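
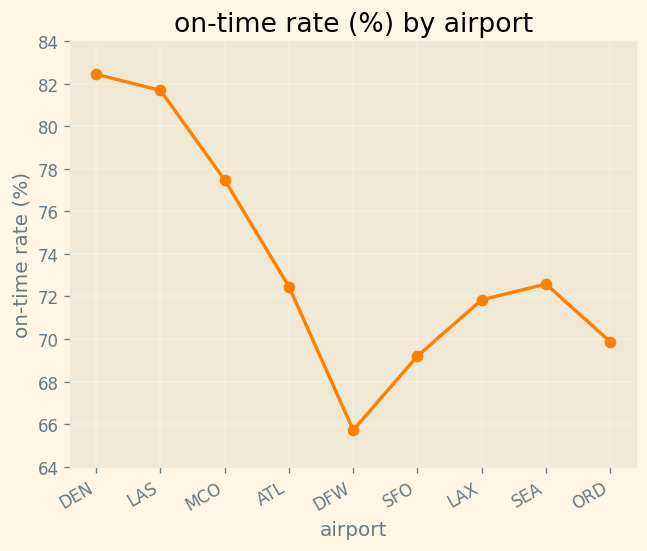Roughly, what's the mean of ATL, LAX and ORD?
(72 + 72 + 70) / 3 ≈ 71.

≈ 71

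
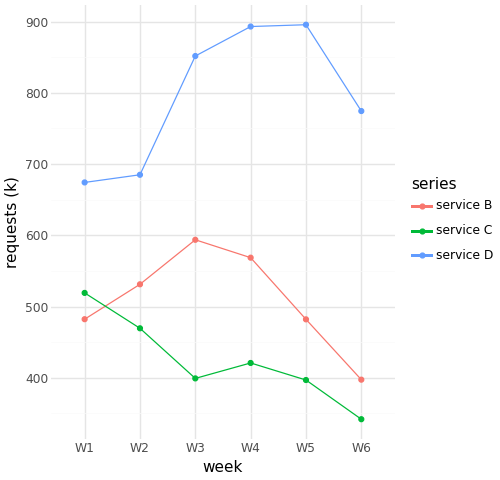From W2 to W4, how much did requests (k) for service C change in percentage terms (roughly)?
W2 ≈ 450, W4 ≈ 400; (400 − 450) / 450 ≈ -11.1%.

≈ -11.1%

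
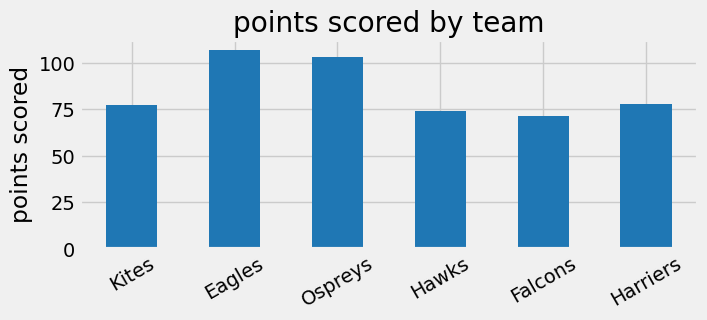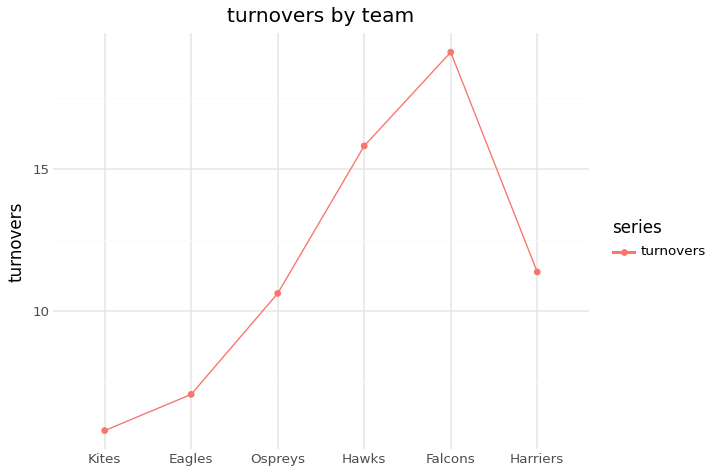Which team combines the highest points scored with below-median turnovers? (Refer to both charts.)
Chart 2 median turnovers ≈ 10; below-median teams: Kites, Eagles, Ospreys. Among those, Eagles has the highest points scored (≈ 110).

Eagles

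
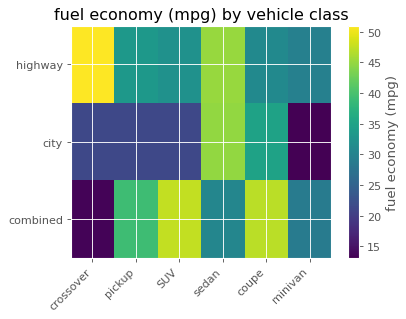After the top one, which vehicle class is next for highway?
sedan

Top 3 for highway: crossover ≈ 50, sedan ≈ 45, pickup ≈ 35.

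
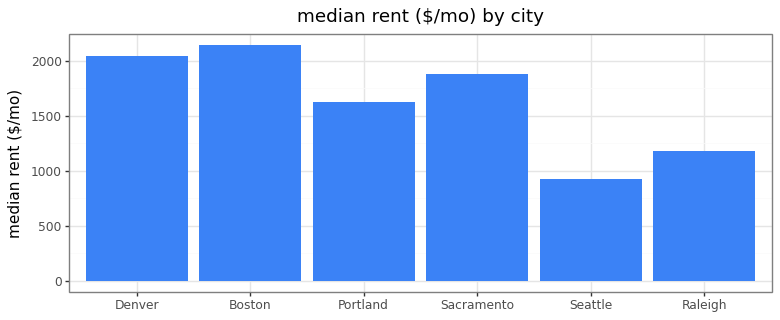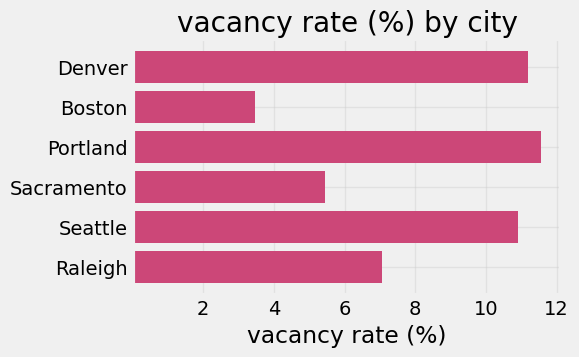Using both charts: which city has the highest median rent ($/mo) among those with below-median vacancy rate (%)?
Chart 2 median vacancy rate (%) ≈ 8; below-median cities: Boston, Sacramento, Raleigh. Among those, Boston has the highest median rent ($/mo) (≈ 2200).

Boston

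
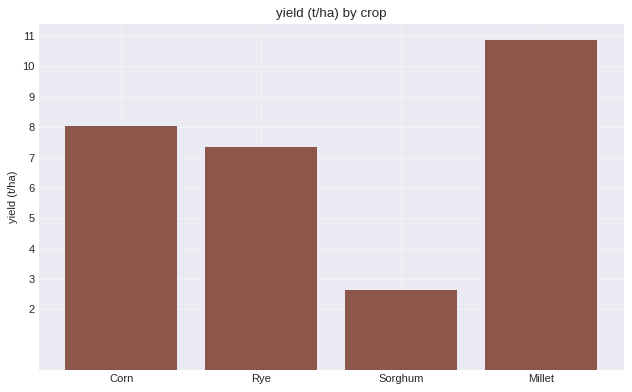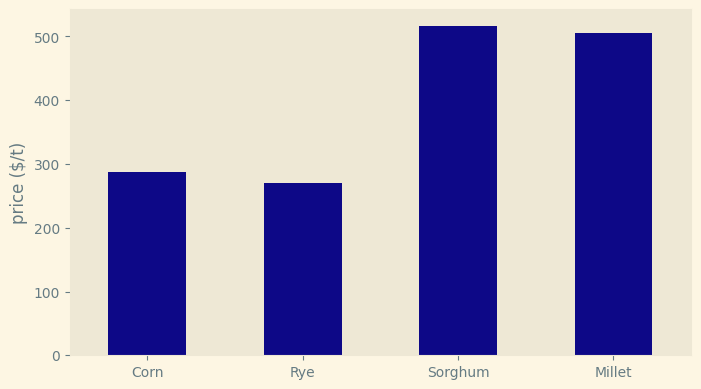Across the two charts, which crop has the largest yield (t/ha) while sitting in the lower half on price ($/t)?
Corn

Chart 2 median price ($/t) ≈ 400; below-median crops: Corn, Rye. Among those, Corn has the highest yield (t/ha) (≈ 8).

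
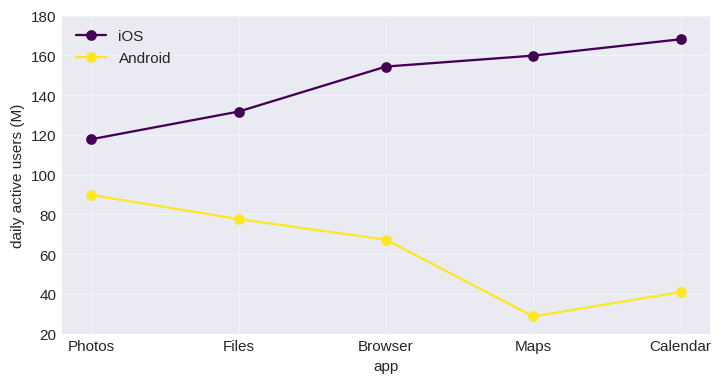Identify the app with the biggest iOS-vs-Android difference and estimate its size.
Maps, ≈ 140 M

Maps: iOS ≈ 160, Android ≈ 20 → gap ≈ 140. Next-largest (Calendar) is only ≈ 120.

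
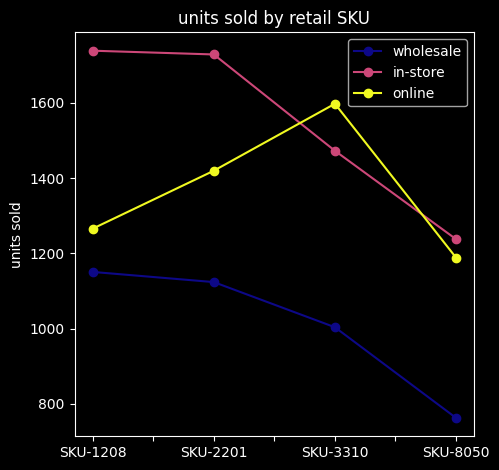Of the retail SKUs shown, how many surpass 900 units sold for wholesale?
Above 900: SKU-1208, SKU-2201, SKU-3310.

3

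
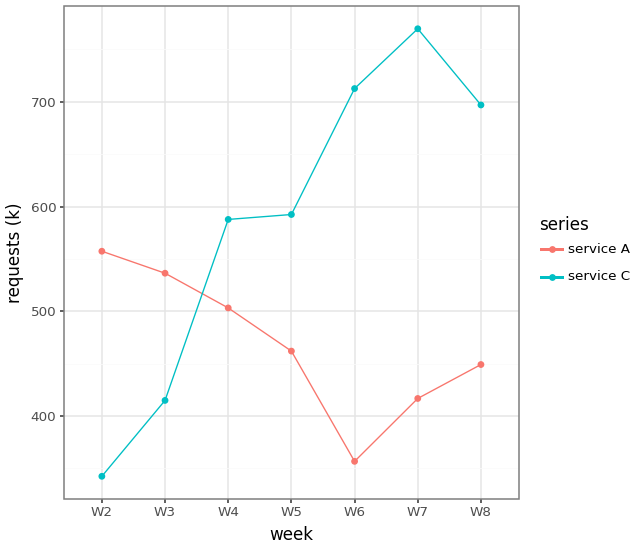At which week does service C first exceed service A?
W4

W3: service C ≈ 400 vs service A ≈ 550 (not yet); W4: service C ≈ 600 vs service A ≈ 500 (first crossover).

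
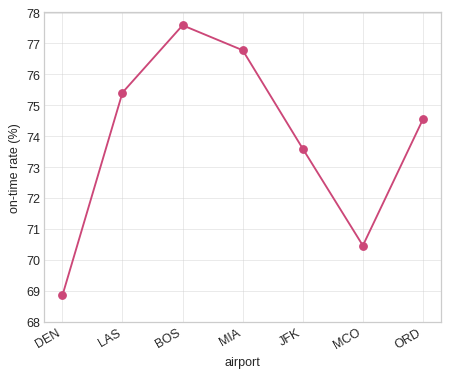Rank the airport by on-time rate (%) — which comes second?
Top 3: BOS ≈ 78, MIA ≈ 77, LAS ≈ 75.

MIA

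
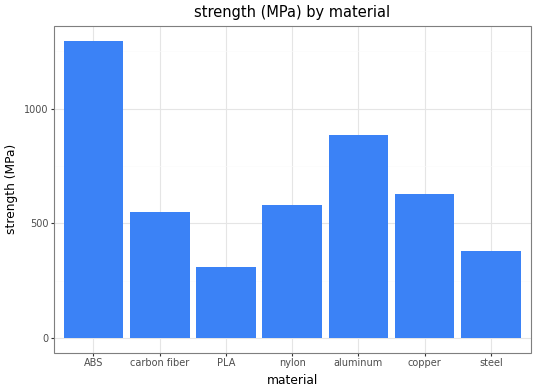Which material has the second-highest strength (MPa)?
Top 3: ABS ≈ 1200, aluminum ≈ 800, copper ≈ 600.

aluminum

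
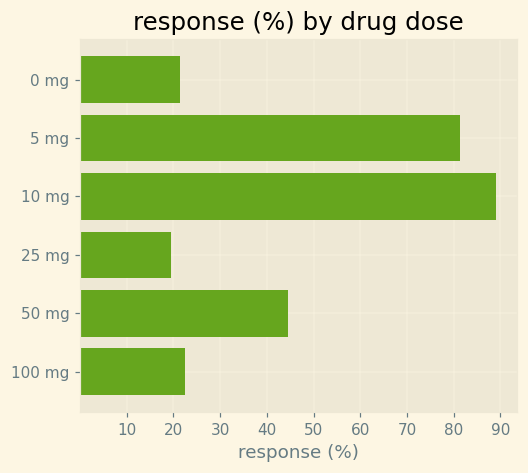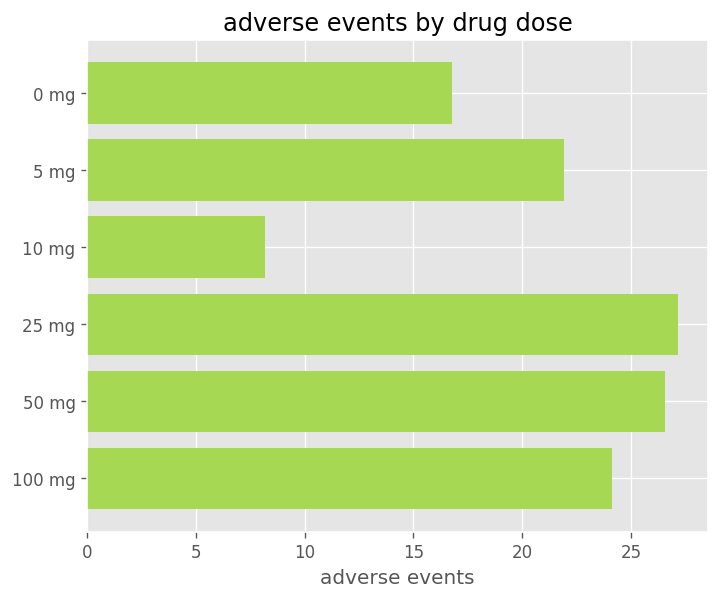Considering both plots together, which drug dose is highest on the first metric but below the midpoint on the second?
Chart 2 median adverse events ≈ 25; below-median drug doses: 0 mg, 5 mg, 10 mg. Among those, 10 mg has the highest response (%) (≈ 90).

10 mg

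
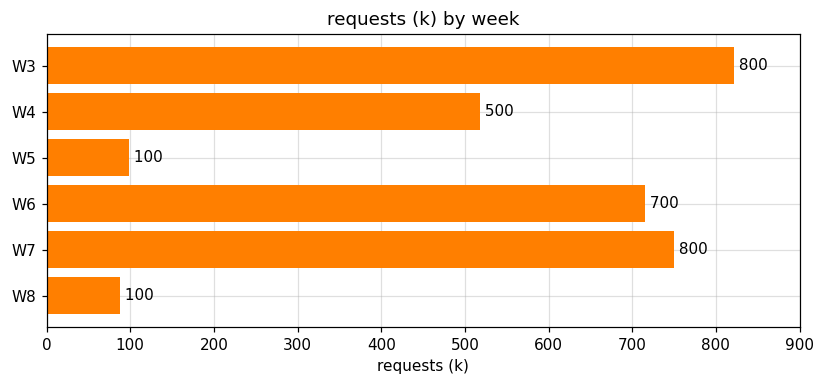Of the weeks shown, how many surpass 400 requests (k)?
Above 400: W3, W4, W6, W7.

4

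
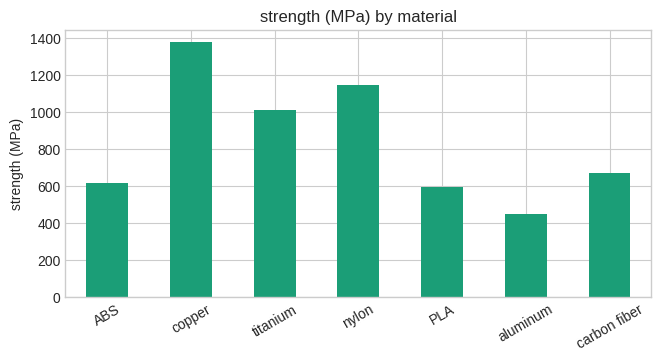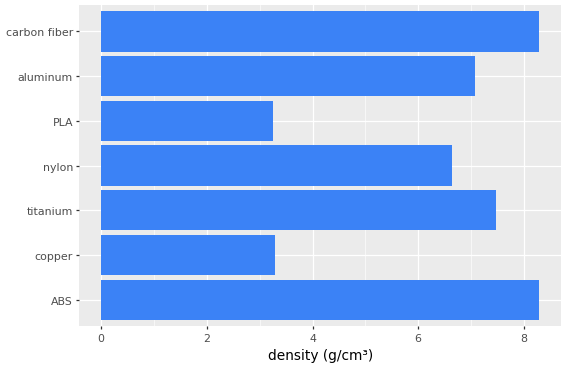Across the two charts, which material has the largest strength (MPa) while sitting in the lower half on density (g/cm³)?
Chart 2 median density (g/cm³) ≈ 7; below-median materials: copper, nylon, PLA. Among those, copper has the highest strength (MPa) (≈ 1400).

copper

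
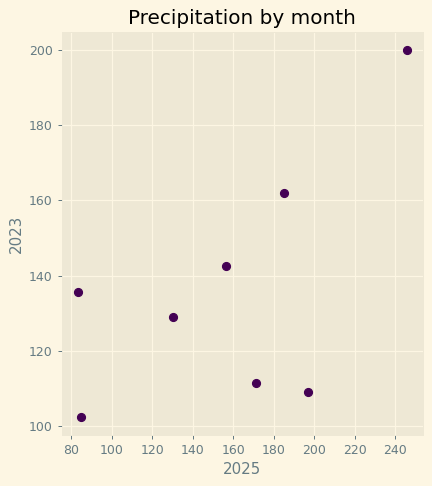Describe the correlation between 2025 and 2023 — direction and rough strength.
positive, moderate

Points are positively correlated; moderate (|r| ≈ 0.6).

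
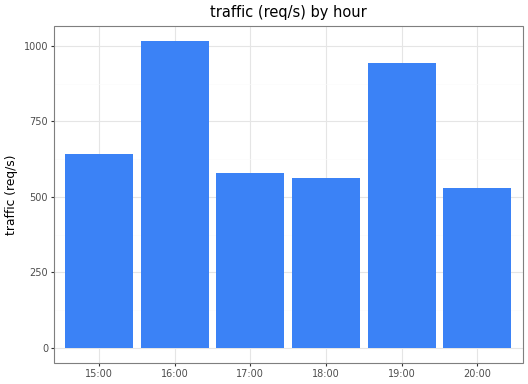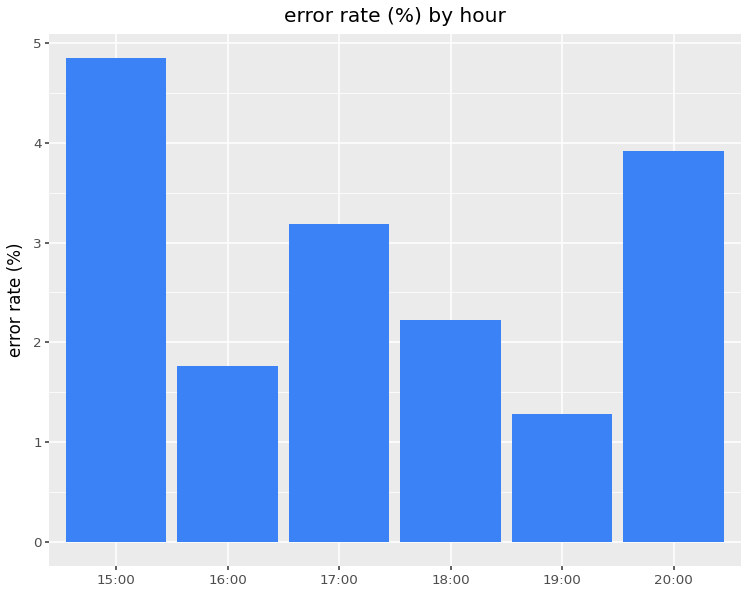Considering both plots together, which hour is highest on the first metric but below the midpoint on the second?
Chart 2 median error rate (%) ≈ 2.5; below-median hours: 16:00, 18:00, 19:00. Among those, 16:00 has the highest traffic (req/s) (≈ 1000).

16:00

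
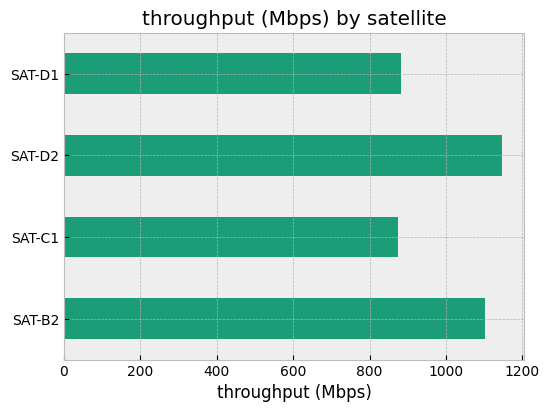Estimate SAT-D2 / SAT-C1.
SAT-D2 ≈ 1100, SAT-C1 ≈ 900; 1100/900 ≈ 1.22.

≈ 1.22×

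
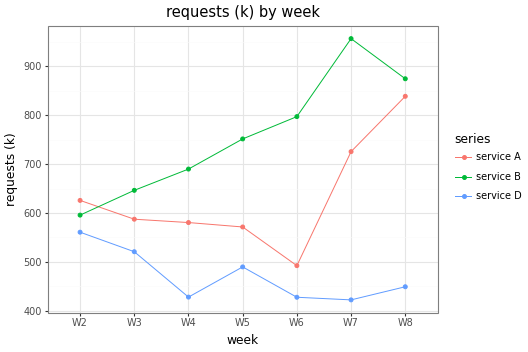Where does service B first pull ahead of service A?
W2: service B ≈ 600 vs service A ≈ 650 (not yet); W3: service B ≈ 650 vs service A ≈ 600 (first crossover).

W3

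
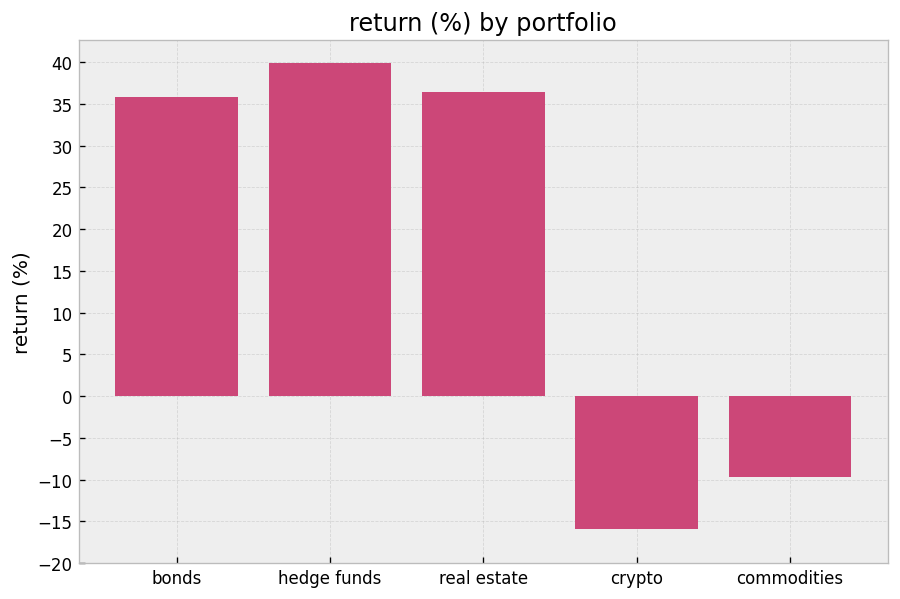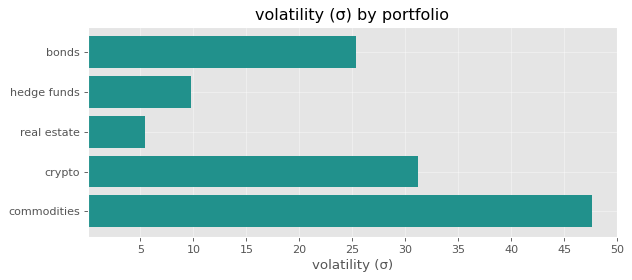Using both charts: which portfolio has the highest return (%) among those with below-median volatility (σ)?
Chart 2 median volatility (σ) ≈ 25; below-median portfolios: hedge funds, real estate. Among those, hedge funds has the highest return (%) (≈ 40).

hedge funds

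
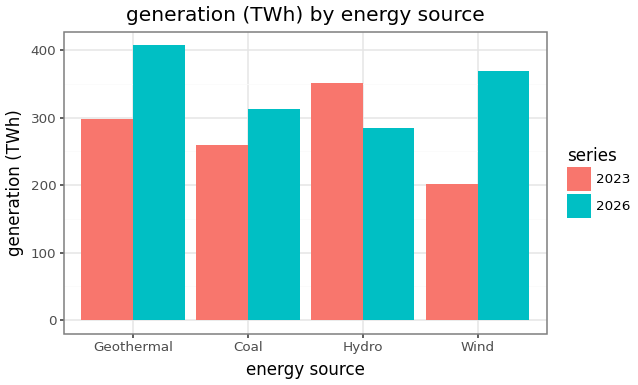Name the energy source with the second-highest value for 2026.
Wind

Top 3 for 2026: Geothermal ≈ 400, Wind ≈ 350, Coal ≈ 300.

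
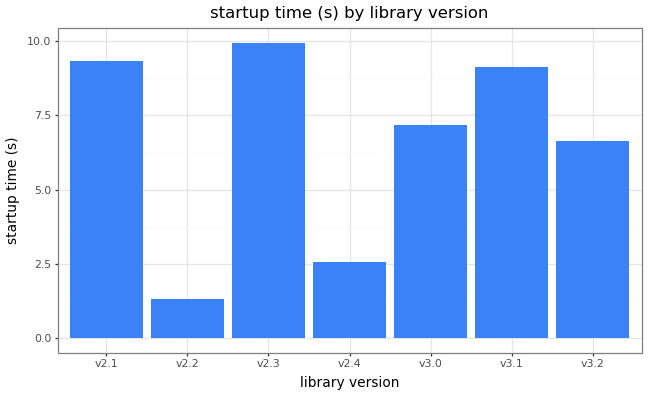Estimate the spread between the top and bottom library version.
≈ 9

Max v2.3 ≈ 10, min v2.2 ≈ 1; range ≈ 9.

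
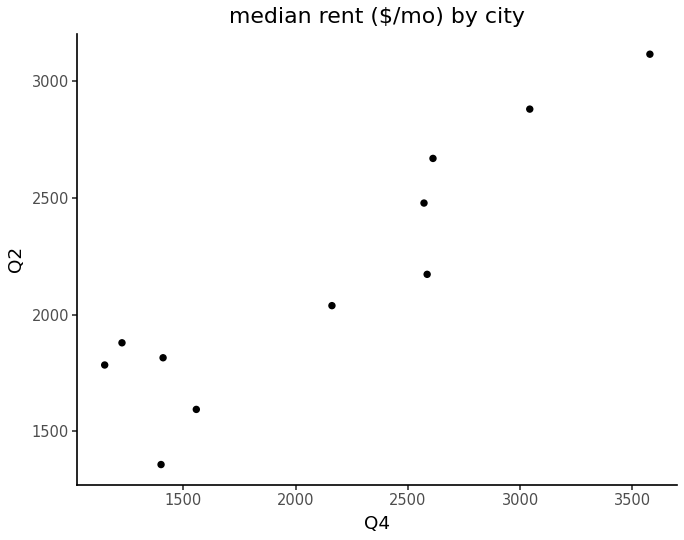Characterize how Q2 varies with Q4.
positive, strong

Points are positively correlated; strong (|r| ≈ 0.9).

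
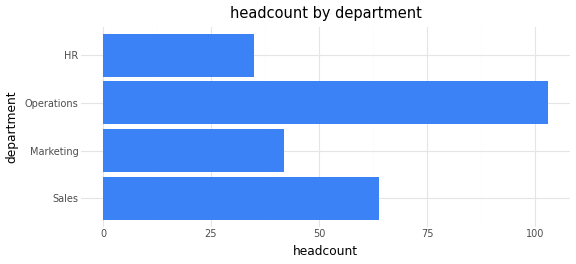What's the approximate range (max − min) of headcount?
Max Operations ≈ 100, min HR ≈ 40; range ≈ 60.

≈ 60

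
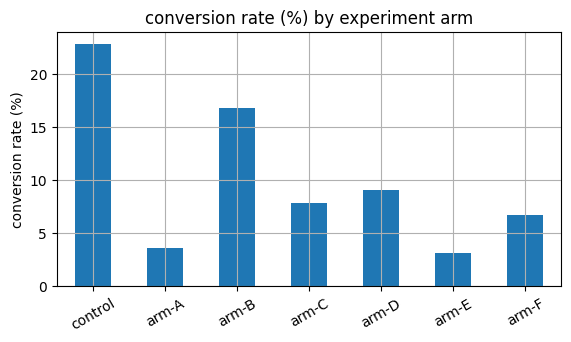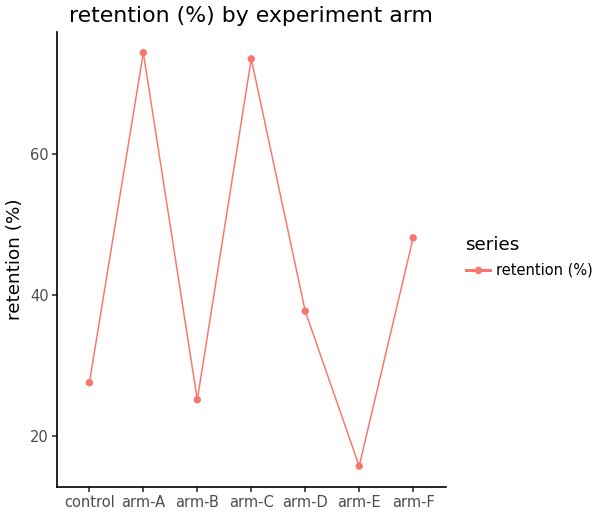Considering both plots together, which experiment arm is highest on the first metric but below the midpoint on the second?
Chart 2 median retention (%) ≈ 40; below-median experiment arms: control, arm-B, arm-E. Among those, control has the highest conversion rate (%) (≈ 25).

control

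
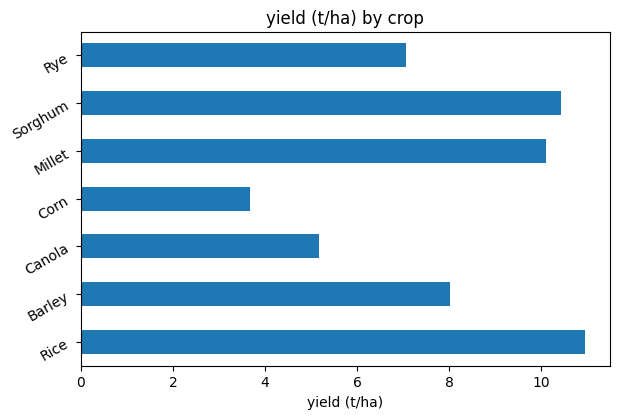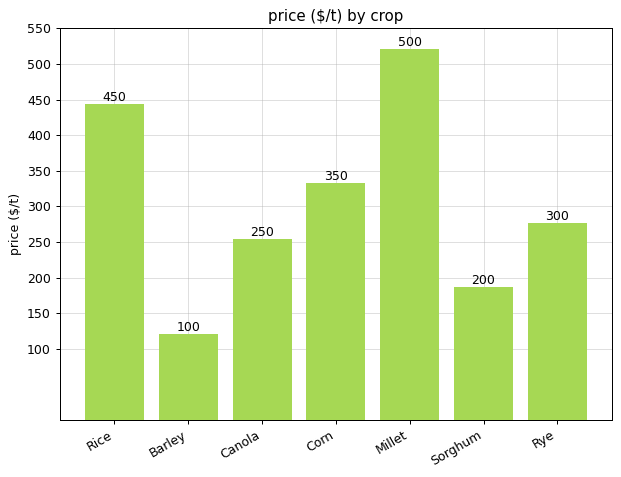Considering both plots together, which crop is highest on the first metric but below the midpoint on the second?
Chart 2 median price ($/t) ≈ 300; below-median crops: Barley, Canola, Sorghum. Among those, Sorghum has the highest yield (t/ha) (≈ 10).

Sorghum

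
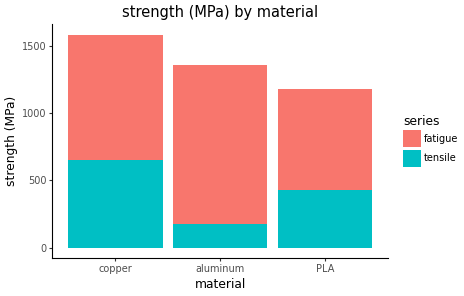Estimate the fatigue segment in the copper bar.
≈ 1000

fatigue top ≈ 1600, bottom ≈ 600; segment ≈ 1000.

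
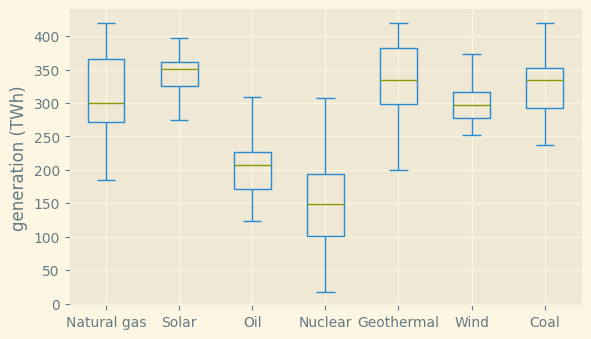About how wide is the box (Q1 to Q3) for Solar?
≈ 40

Q3 ≈ 360, Q1 ≈ 320; IQR ≈ 40.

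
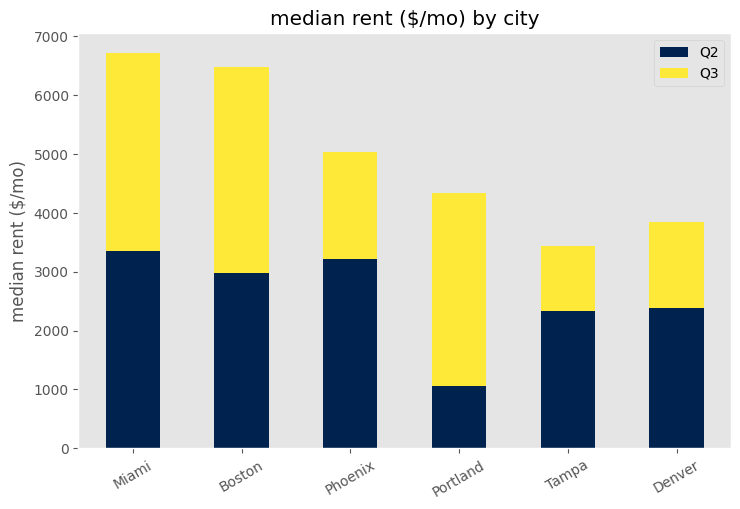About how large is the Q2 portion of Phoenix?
≈ 3000

Q2 top ≈ 3000, bottom ≈ 0; segment ≈ 3000.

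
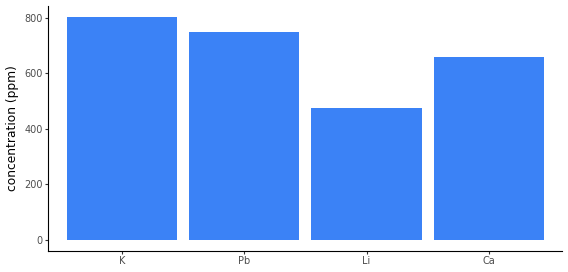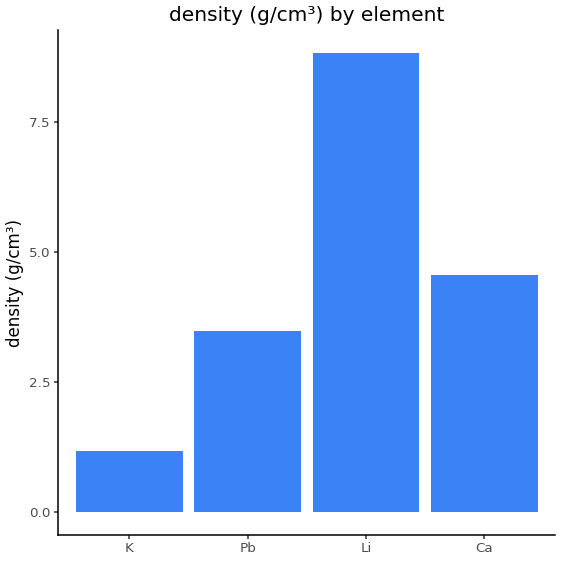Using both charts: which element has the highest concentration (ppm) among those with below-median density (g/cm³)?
K

Chart 2 median density (g/cm³) ≈ 4; below-median elements: K, Pb. Among those, K has the highest concentration (ppm) (≈ 800).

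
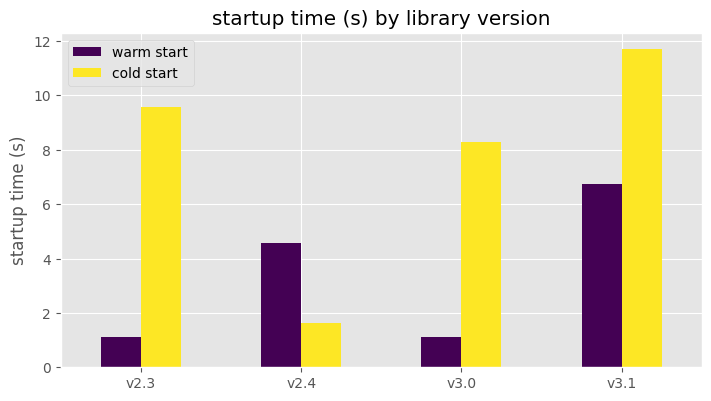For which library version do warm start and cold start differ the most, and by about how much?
v2.3: warm start ≈ 1, cold start ≈ 10 → gap ≈ 9. Next-largest (v3.0) is only ≈ 7.

v2.3, ≈ 9 s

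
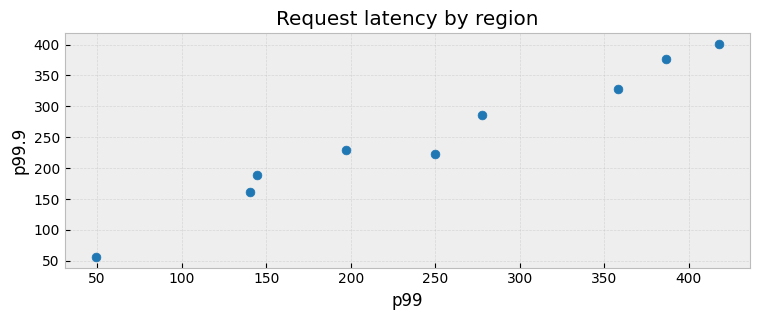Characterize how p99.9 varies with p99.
Points are positively correlated; strong (|r| ≈ 1.0).

positive, strong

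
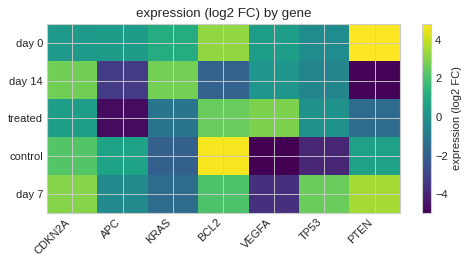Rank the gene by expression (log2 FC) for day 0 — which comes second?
BCL2

Top 3 for day 0: PTEN ≈ 5, BCL2 ≈ 3, KRAS ≈ 1.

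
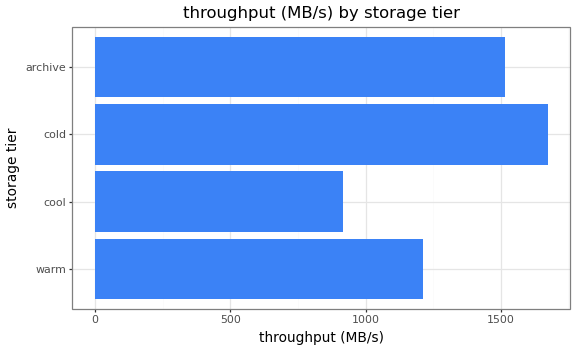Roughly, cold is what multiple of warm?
cold ≈ 1600, warm ≈ 1200; 1600/1200 ≈ 1.33.

≈ 1.33×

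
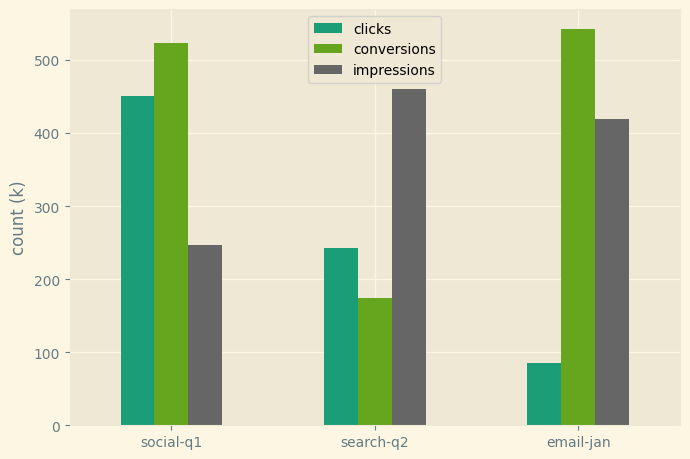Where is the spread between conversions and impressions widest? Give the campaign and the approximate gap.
search-q2, ≈ 300 k

search-q2: conversions ≈ 150, impressions ≈ 450 → gap ≈ 300. Next-largest (social-q1) is only ≈ 250.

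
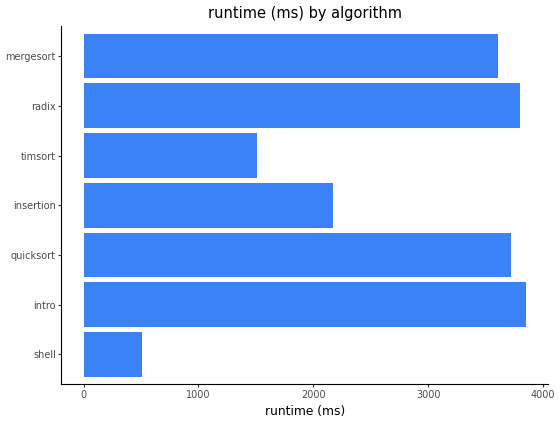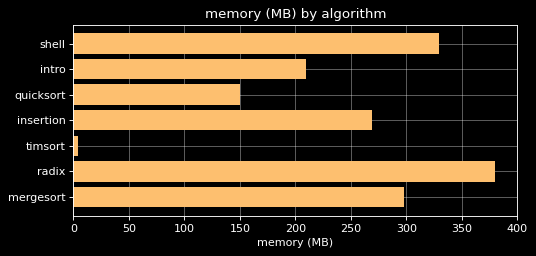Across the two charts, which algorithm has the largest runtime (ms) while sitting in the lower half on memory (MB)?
intro

Chart 2 median memory (MB) ≈ 250; below-median algorithms: intro, quicksort, timsort. Among those, intro has the highest runtime (ms) (≈ 4000).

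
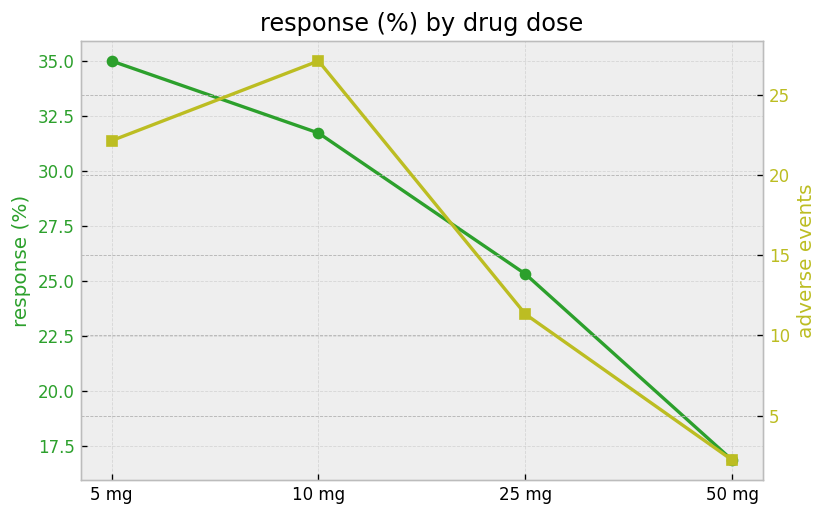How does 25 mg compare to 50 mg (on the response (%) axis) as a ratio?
≈ 1.62×

25 mg ≈ 26, 50 mg ≈ 16; 26/16 ≈ 1.62.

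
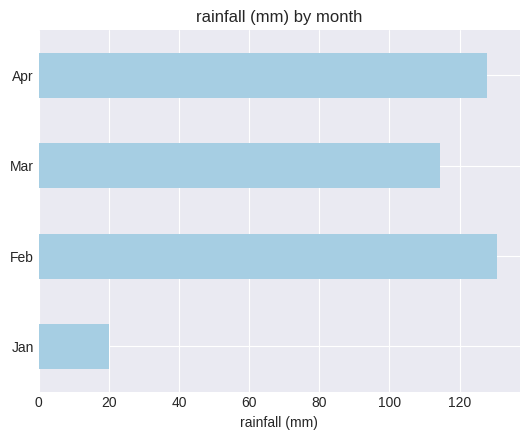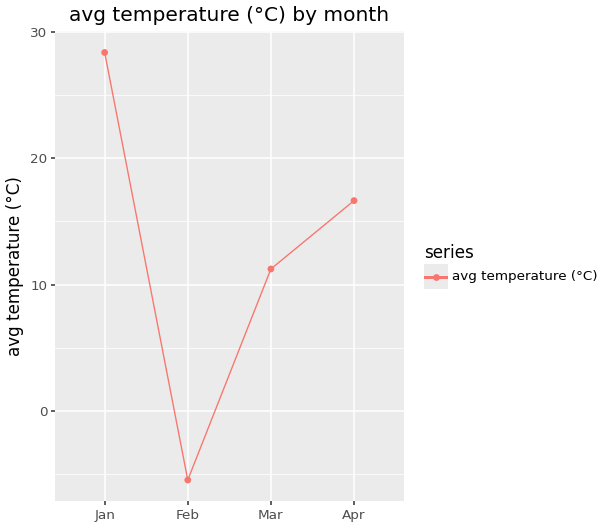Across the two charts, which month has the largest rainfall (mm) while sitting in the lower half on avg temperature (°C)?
Feb

Chart 2 median avg temperature (°C) ≈ 15; below-median months: Feb, Mar. Among those, Feb has the highest rainfall (mm) (≈ 140).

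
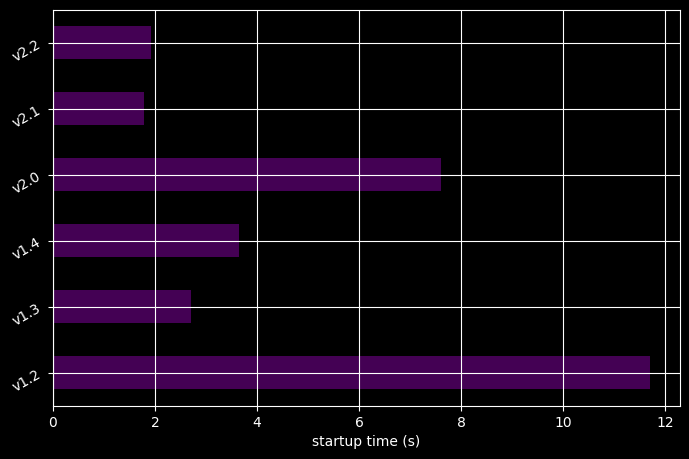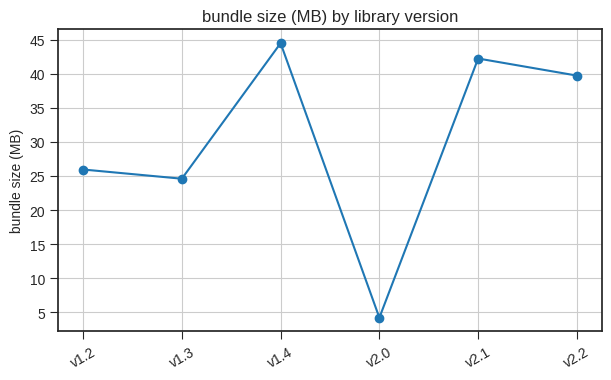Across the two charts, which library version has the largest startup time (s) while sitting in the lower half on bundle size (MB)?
v1.2

Chart 2 median bundle size (MB) ≈ 35; below-median library versions: v1.2, v1.3, v2.0. Among those, v1.2 has the highest startup time (s) (≈ 12).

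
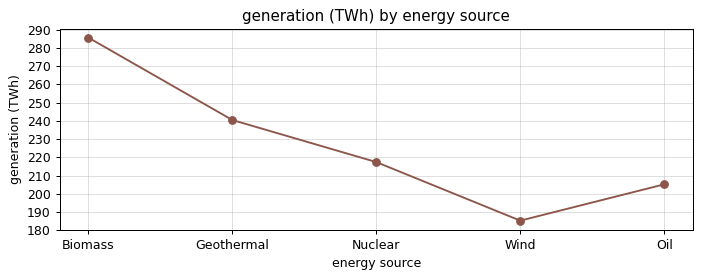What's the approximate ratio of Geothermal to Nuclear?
≈ 1.09×

Geothermal ≈ 240, Nuclear ≈ 220; 240/220 ≈ 1.09.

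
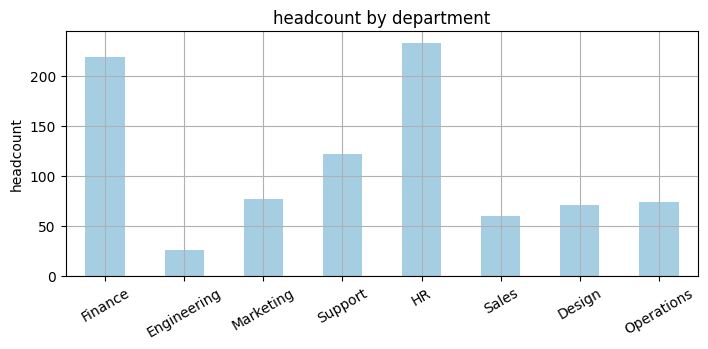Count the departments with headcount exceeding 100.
Above 100: Finance, Support, HR.

3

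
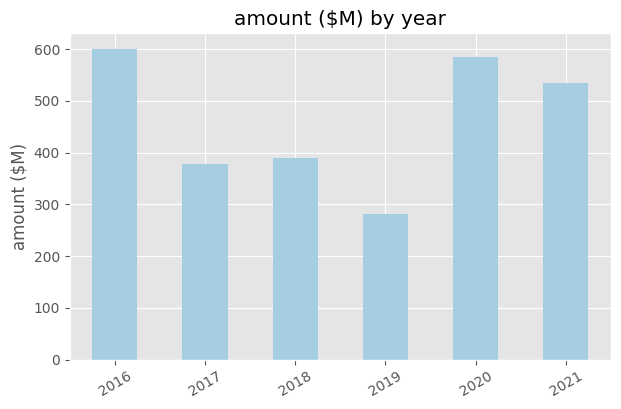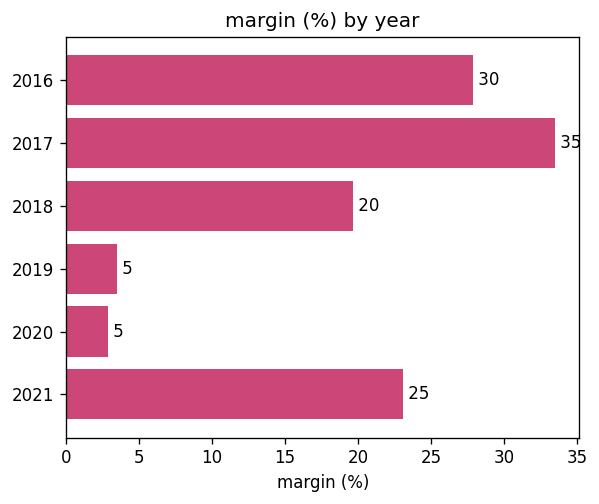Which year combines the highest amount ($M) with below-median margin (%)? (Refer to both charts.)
Chart 2 median margin (%) ≈ 20; below-median years: 2018, 2019, 2020. Among those, 2020 has the highest amount ($M) (≈ 600).

2020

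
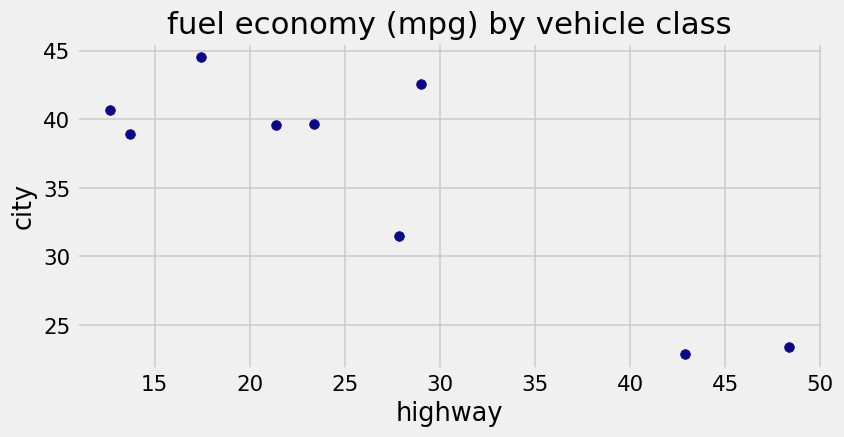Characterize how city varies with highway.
Points are negatively correlated; strong (|r| ≈ 0.9).

negative, strong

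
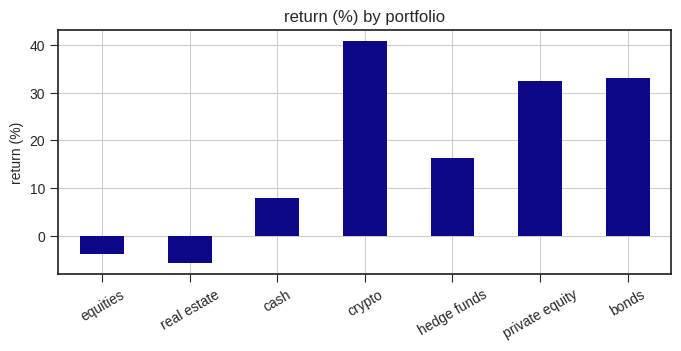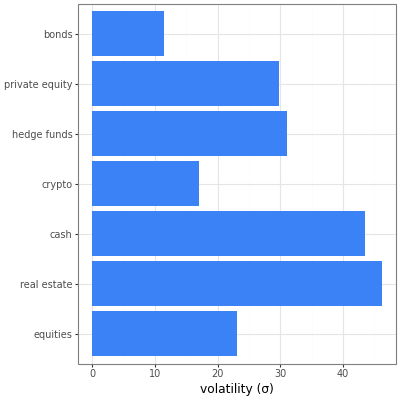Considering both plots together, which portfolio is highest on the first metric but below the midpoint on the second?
Chart 2 median volatility (σ) ≈ 30; below-median portfolios: equities, crypto, bonds. Among those, crypto has the highest return (%) (≈ 40).

crypto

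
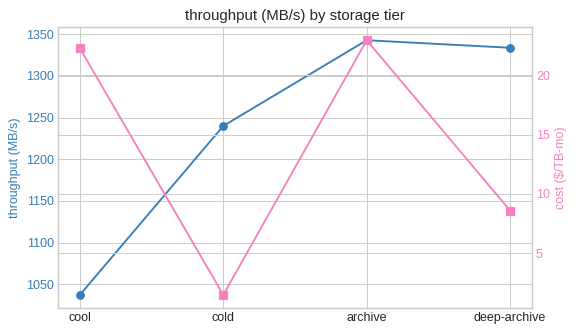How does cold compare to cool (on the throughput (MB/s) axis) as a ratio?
≈ 1.19×

cold ≈ 1250, cool ≈ 1050; 1250/1050 ≈ 1.19.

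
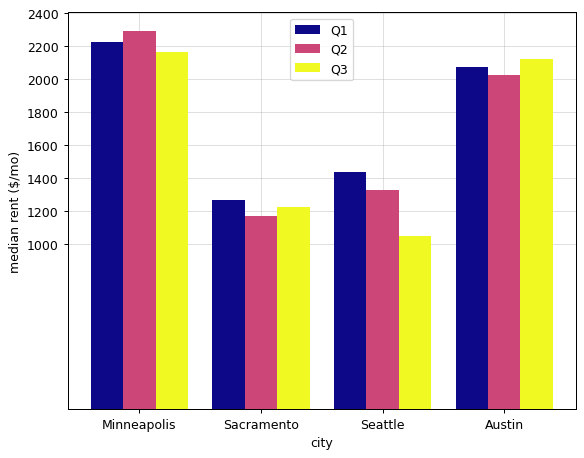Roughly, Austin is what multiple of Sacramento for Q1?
Austin ≈ 2000, Sacramento ≈ 1200; 2000/1200 ≈ 1.67.

≈ 1.67×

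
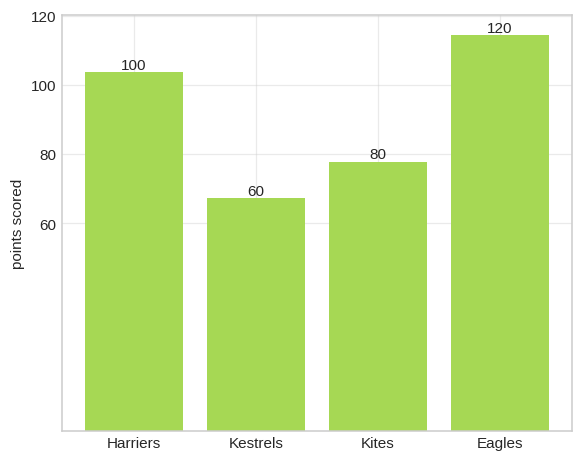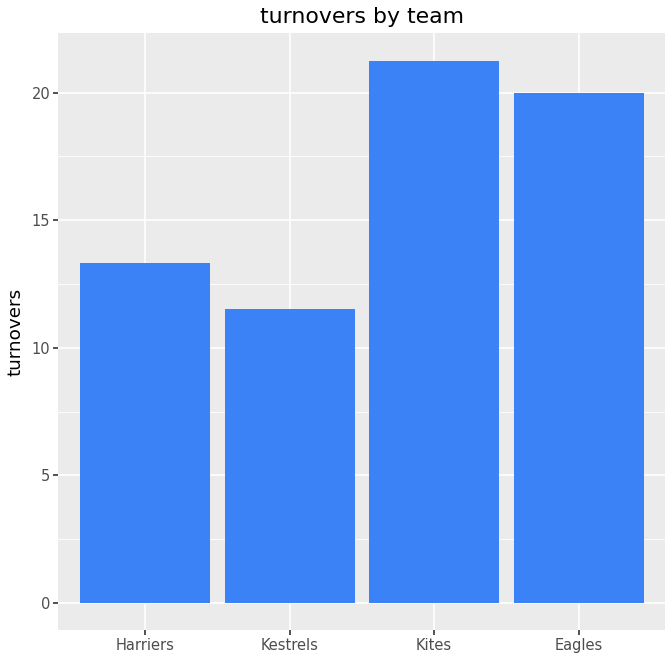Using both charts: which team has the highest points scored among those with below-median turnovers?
Harriers

Chart 2 median turnovers ≈ 16; below-median teams: Harriers, Kestrels. Among those, Harriers has the highest points scored (≈ 100).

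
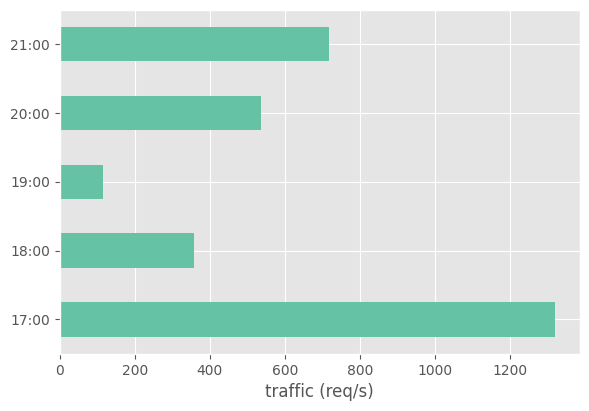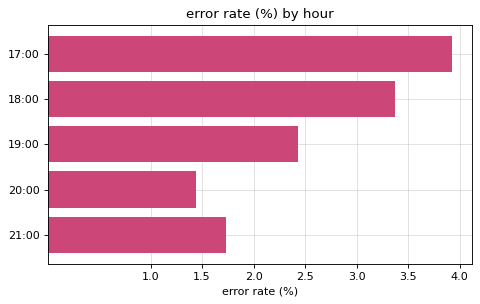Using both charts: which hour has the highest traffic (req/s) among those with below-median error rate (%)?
21:00

Chart 2 median error rate (%) ≈ 2.5; below-median hours: 20:00, 21:00. Among those, 21:00 has the highest traffic (req/s) (≈ 800).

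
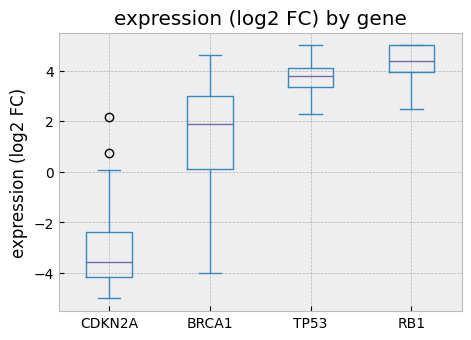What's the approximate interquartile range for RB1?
≈ 1

Q3 ≈ 5, Q1 ≈ 4; IQR ≈ 1.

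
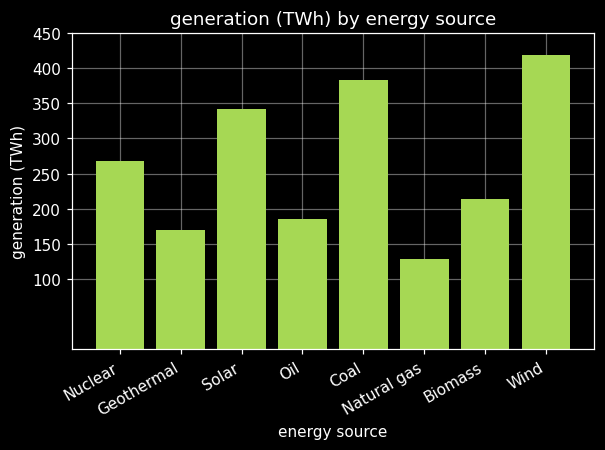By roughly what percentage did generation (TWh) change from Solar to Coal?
≈ +14.3%

Solar ≈ 350, Coal ≈ 400; (400 − 350) / 350 ≈ +14.3%.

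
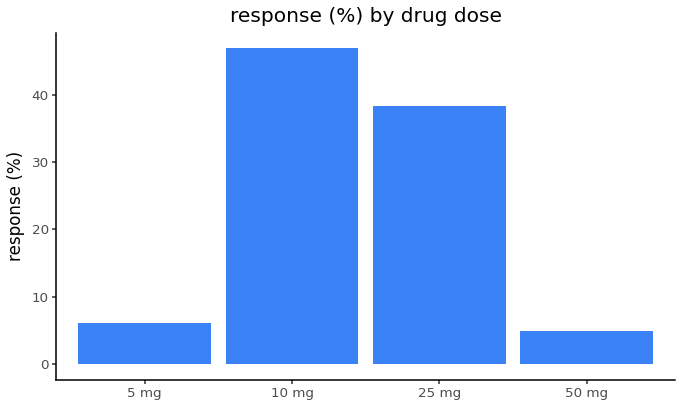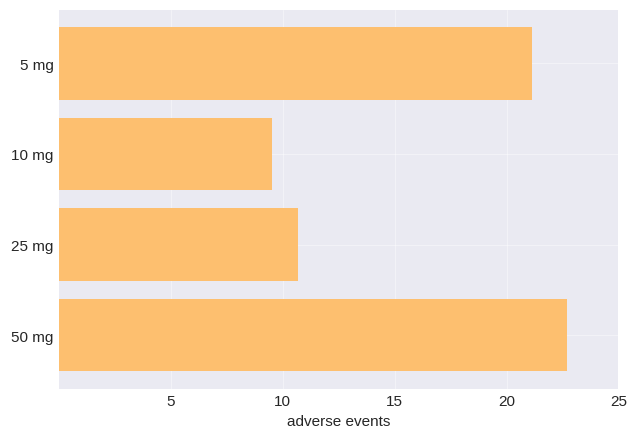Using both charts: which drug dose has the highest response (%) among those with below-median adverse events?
Chart 2 median adverse events ≈ 15; below-median drug doses: 10 mg, 25 mg. Among those, 10 mg has the highest response (%) (≈ 45).

10 mg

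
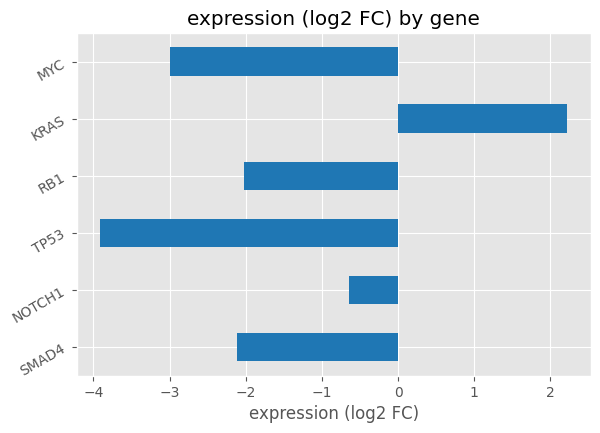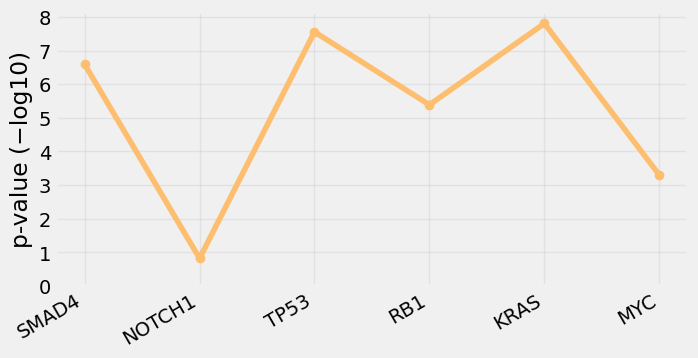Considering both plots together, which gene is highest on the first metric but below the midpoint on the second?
NOTCH1

Chart 2 median p-value (−log10) ≈ 6; below-median genes: NOTCH1, RB1, MYC. Among those, NOTCH1 has the highest expression (log2 FC) (≈ -0.5).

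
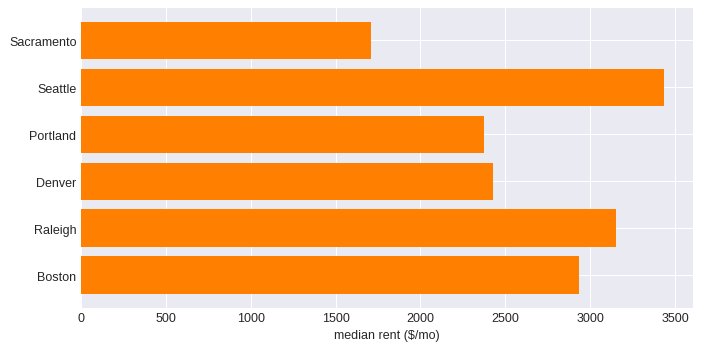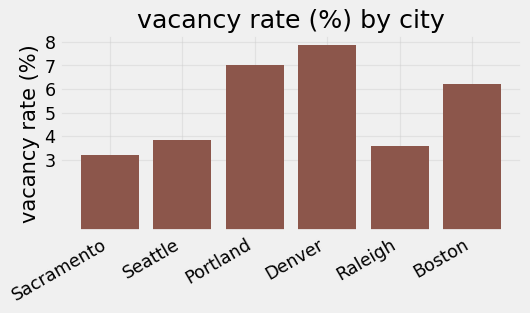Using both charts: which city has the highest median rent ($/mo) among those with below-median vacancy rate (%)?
Chart 2 median vacancy rate (%) ≈ 5; below-median cities: Sacramento, Seattle, Raleigh. Among those, Seattle has the highest median rent ($/mo) (≈ 3500).

Seattle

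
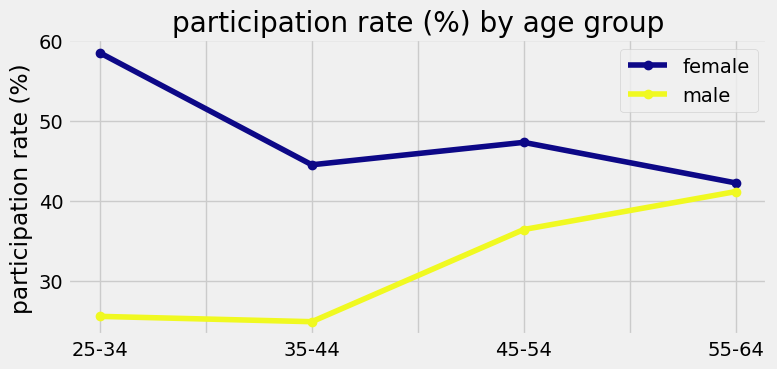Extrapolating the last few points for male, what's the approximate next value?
≈ 47.5

Last three: 25, 35, 40 → slope ≈ 7.5/step → next ≈ 47.5.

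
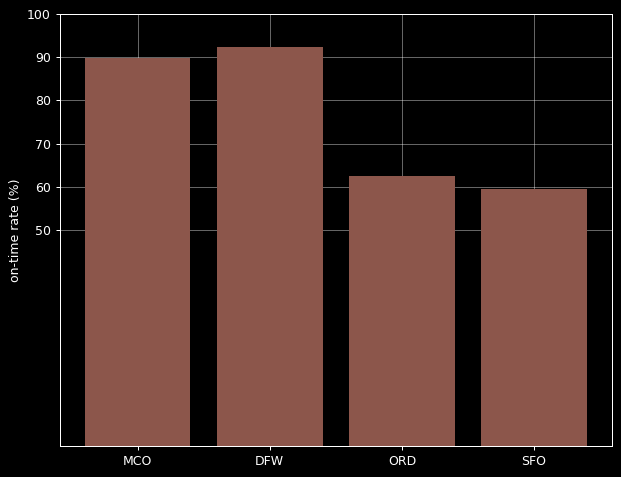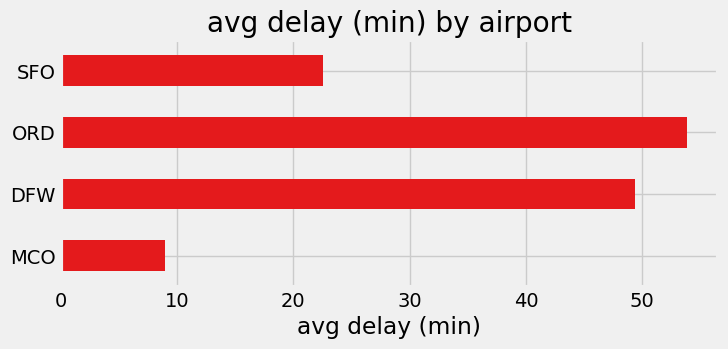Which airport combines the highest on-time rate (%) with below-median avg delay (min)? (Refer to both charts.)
MCO

Chart 2 median avg delay (min) ≈ 35; below-median airports: MCO, SFO. Among those, MCO has the highest on-time rate (%) (≈ 90).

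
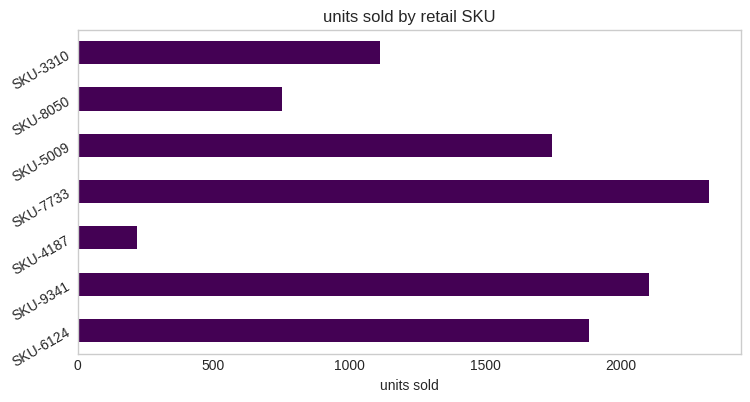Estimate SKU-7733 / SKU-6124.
SKU-7733 ≈ 2400, SKU-6124 ≈ 1800; 2400/1800 ≈ 1.33.

≈ 1.33×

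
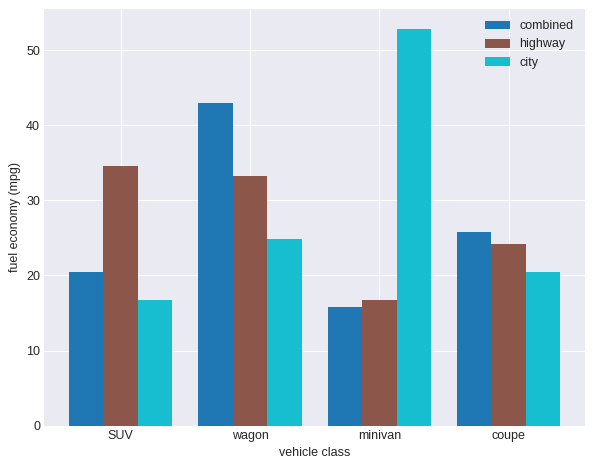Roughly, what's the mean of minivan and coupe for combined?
≈ 20

(15 + 25) / 2 ≈ 20.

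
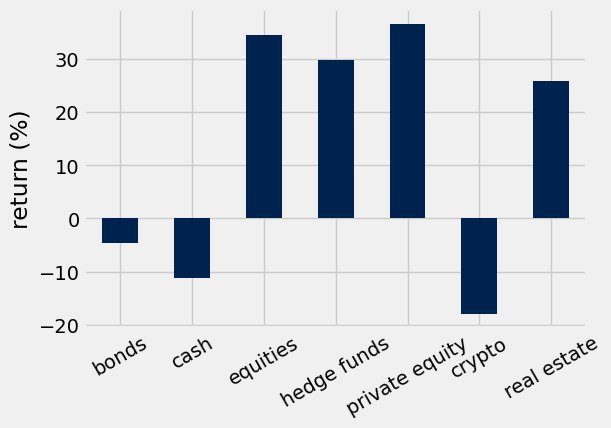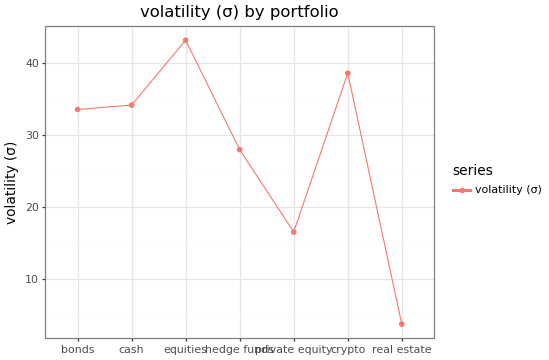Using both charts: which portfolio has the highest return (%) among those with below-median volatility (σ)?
Chart 2 median volatility (σ) ≈ 35; below-median portfolios: hedge funds, private equity, real estate. Among those, private equity has the highest return (%) (≈ 35).

private equity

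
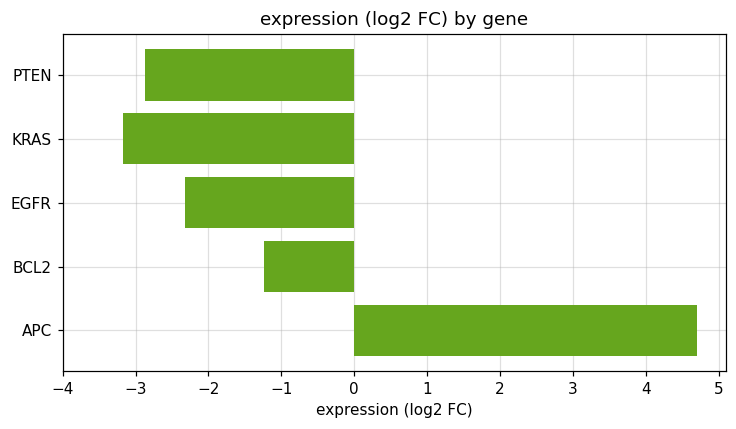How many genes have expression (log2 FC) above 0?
Above 0: APC.

1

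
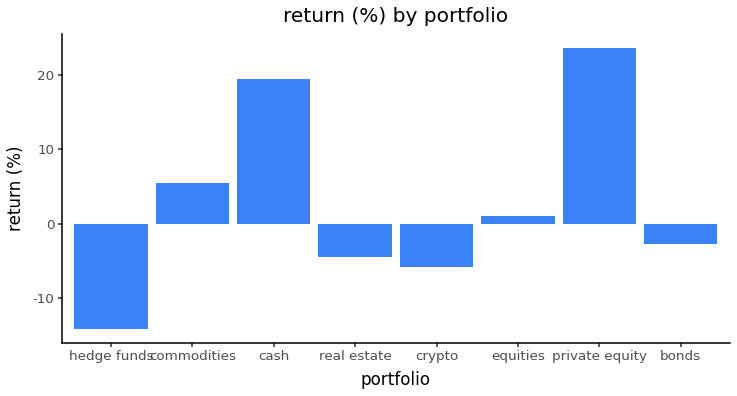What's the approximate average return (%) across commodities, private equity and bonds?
(5 + 25 + -5) / 3 ≈ 8.

≈ 8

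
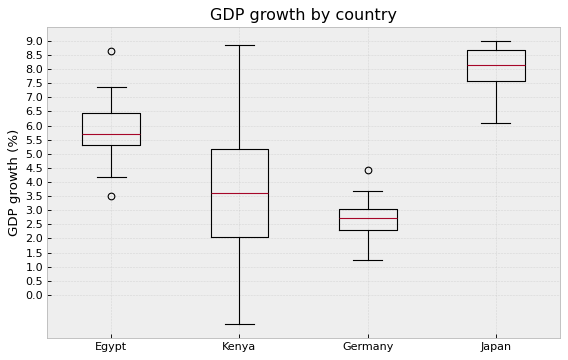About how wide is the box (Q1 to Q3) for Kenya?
Q3 ≈ 5.0, Q1 ≈ 2.0; IQR ≈ 3.0.

≈ 3.0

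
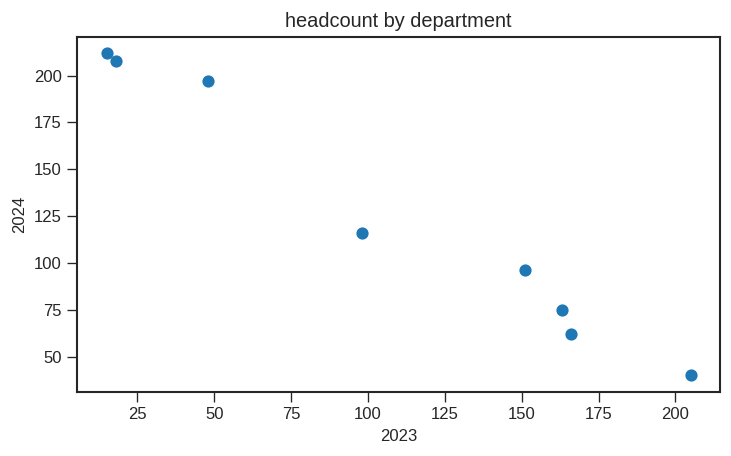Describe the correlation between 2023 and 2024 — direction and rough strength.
Points are negatively correlated; strong (|r| ≈ 1.0).

negative, strong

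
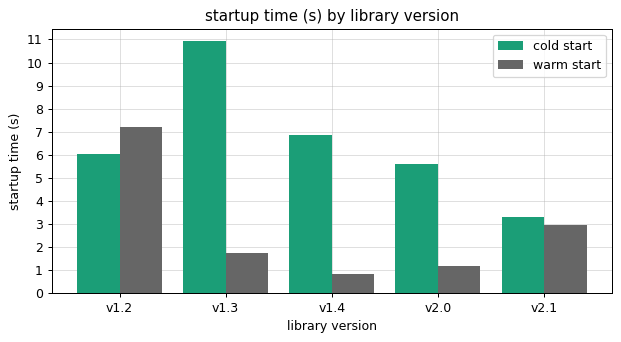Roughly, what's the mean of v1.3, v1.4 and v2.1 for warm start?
≈ 2

(2 + 1 + 3) / 3 ≈ 2.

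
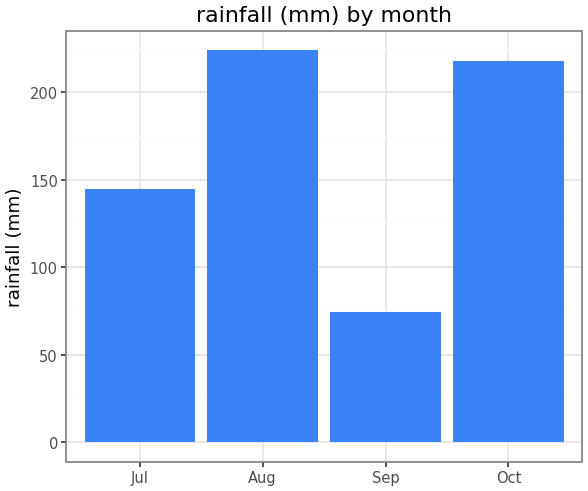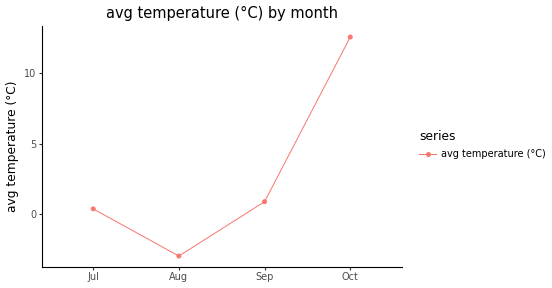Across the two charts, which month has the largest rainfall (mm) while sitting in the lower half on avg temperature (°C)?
Aug

Chart 2 median avg temperature (°C) ≈ 0; below-median months: Jul, Aug. Among those, Aug has the highest rainfall (mm) (≈ 225).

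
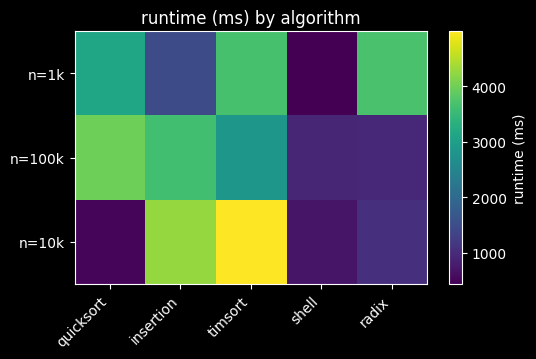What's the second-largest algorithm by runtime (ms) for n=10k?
Top 3 for n=10k: timsort ≈ 5000, insertion ≈ 4500, radix ≈ 1000.

insertion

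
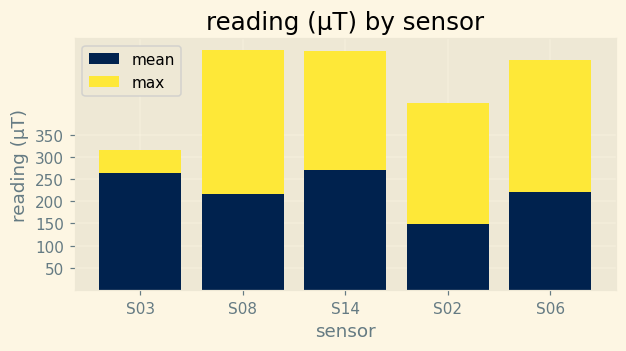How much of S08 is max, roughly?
max top ≈ 550, bottom ≈ 200; segment ≈ 350.

≈ 350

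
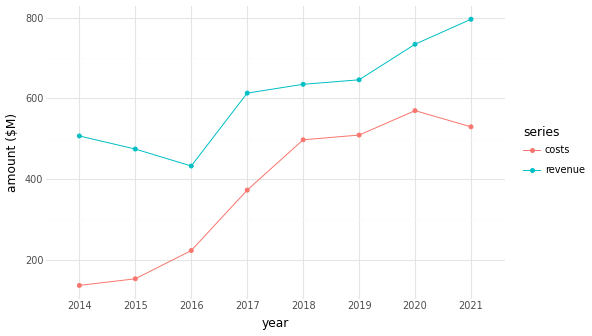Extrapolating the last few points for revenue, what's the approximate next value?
≈ 900

Last three: 600, 700, 800 → slope ≈ 100/step → next ≈ 900.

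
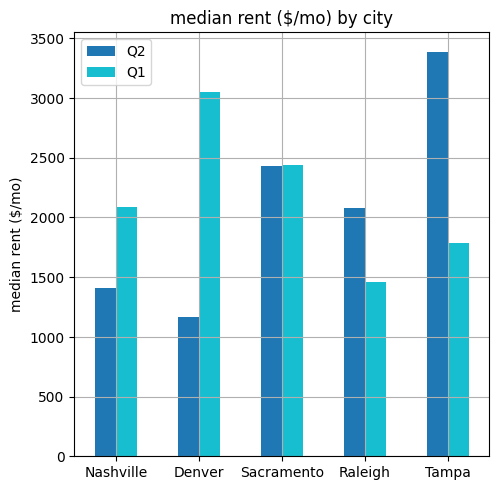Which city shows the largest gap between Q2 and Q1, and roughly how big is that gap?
Denver: Q2 ≈ 1000, Q1 ≈ 3000 → gap ≈ 2000. Next-largest (Tampa) is only ≈ 1500.

Denver, ≈ 2000 $/mo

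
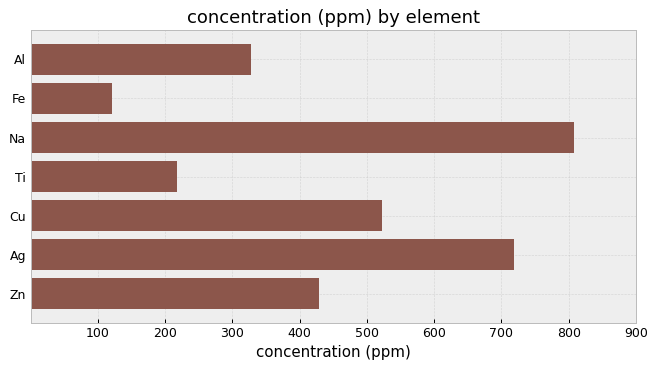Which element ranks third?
Top 4: Na ≈ 800, Ag ≈ 700, Cu ≈ 500, Zn ≈ 400.

Cu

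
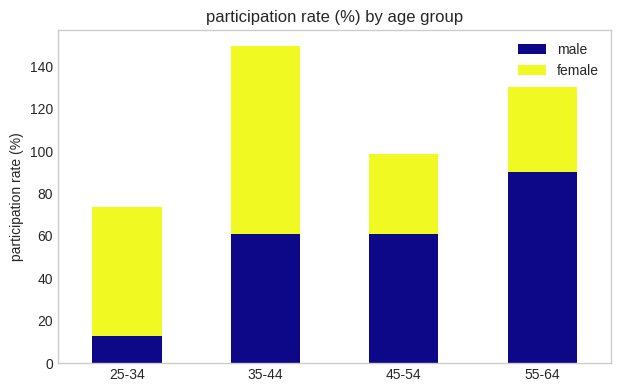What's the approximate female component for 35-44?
≈ 80

female top ≈ 140, bottom ≈ 60; segment ≈ 80.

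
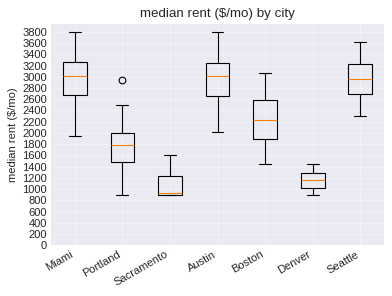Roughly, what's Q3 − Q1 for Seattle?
Q3 ≈ 3200, Q1 ≈ 2600; IQR ≈ 600.

≈ 600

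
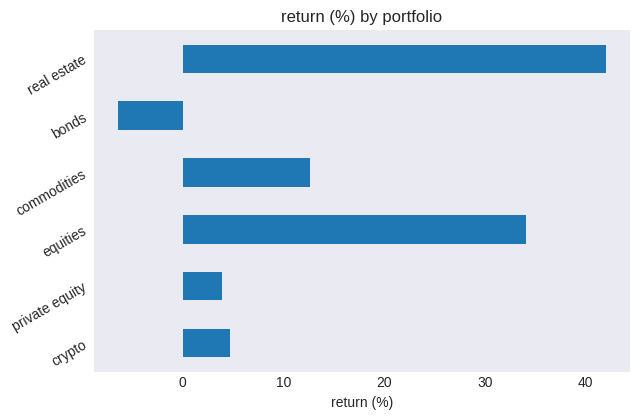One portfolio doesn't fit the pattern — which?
real estate ≈ 40; the rest sit between ≈ -5 and ≈ 35.

real estate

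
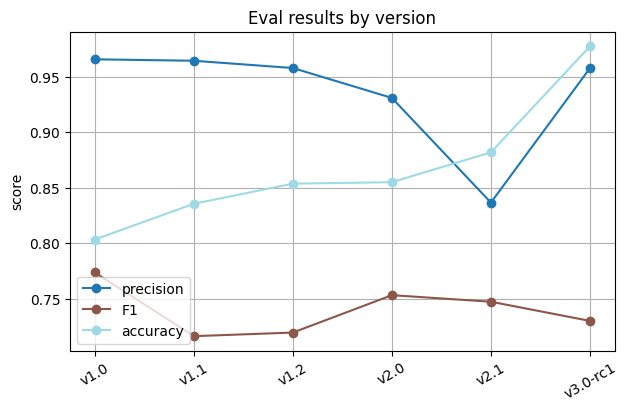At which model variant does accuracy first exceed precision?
v2.0: accuracy ≈ 0.85 vs precision ≈ 0.95 (not yet); v2.1: accuracy ≈ 0.90 vs precision ≈ 0.85 (first crossover).

v2.1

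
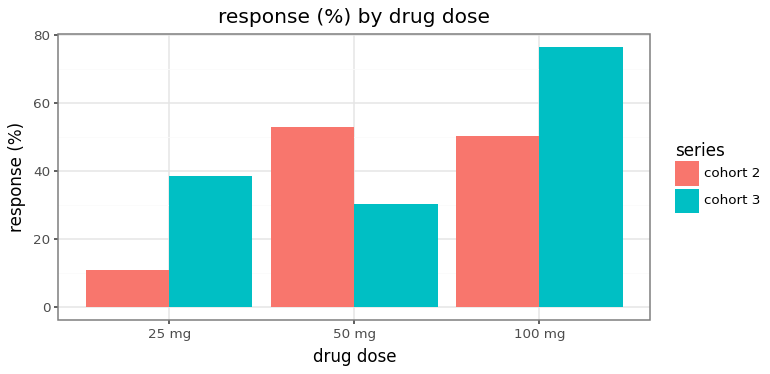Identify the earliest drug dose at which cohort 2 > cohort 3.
25 mg: cohort 2 ≈ 10 vs cohort 3 ≈ 40 (not yet); 50 mg: cohort 2 ≈ 50 vs cohort 3 ≈ 30 (first crossover).

50 mg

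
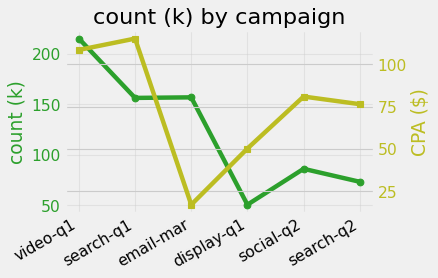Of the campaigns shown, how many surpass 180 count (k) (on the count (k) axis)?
Above 180: video-q1.

1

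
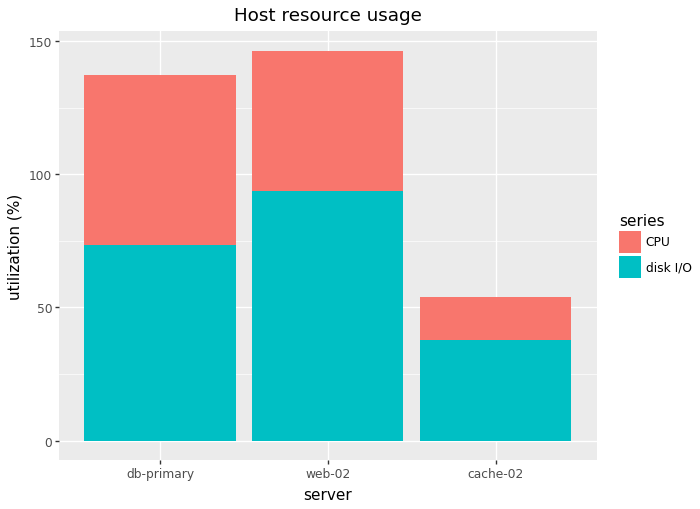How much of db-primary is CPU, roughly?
CPU top ≈ 140, bottom ≈ 80; segment ≈ 60.

≈ 60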